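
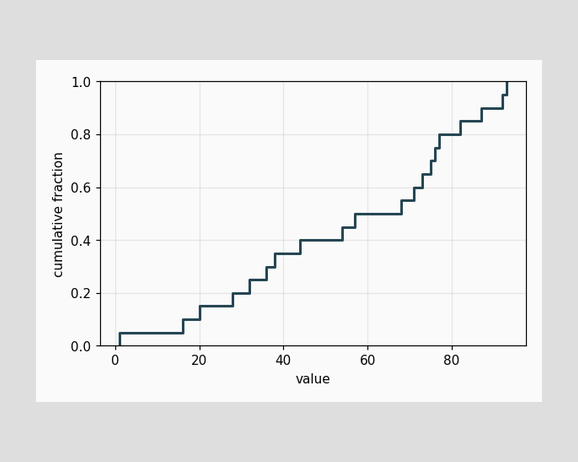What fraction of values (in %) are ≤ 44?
At x=44 the ECDF step is at 40%.

40%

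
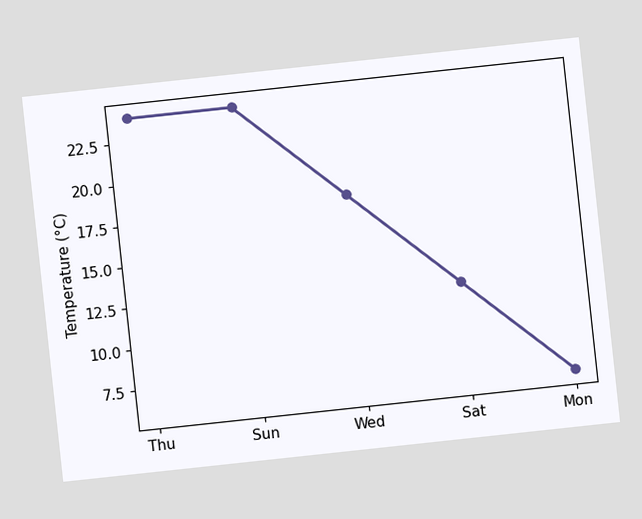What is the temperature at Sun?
24°C

The chart is tilted about 6° counter-clockwise. At Sun, the line is at 24°C.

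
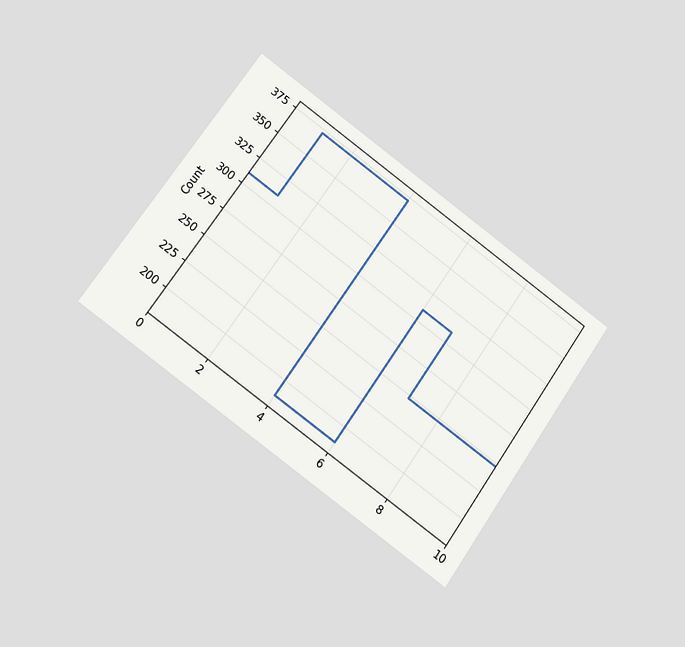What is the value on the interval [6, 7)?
The chart is tilted about 35° clockwise and viewed at a slight angle. On [6, 7) the step sits at 310.

310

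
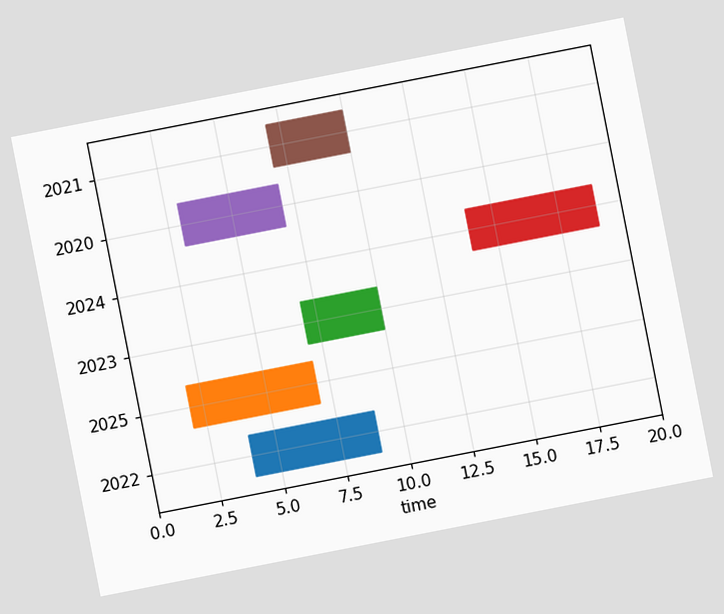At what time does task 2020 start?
3

The chart is tilted about 11° counter-clockwise. The 2020 bar begins at t=3.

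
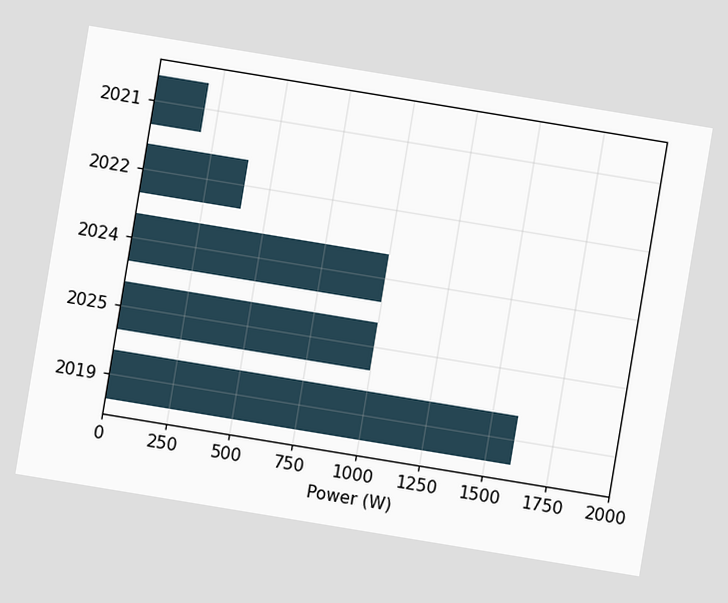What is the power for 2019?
1600W

The chart is tilted about 9° clockwise. Reading along the chart's x-axis, the 2019 bar reaches 1600W.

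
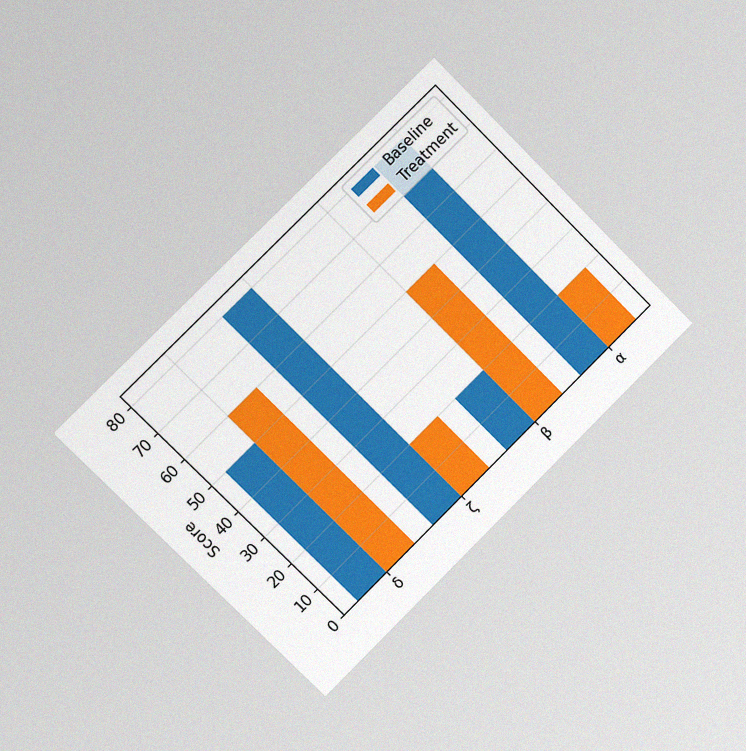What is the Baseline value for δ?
50

The chart is tilted about 45° counter-clockwise and viewed slightly from the left, with some photo noise. The Baseline bar at δ reaches 50 on the y-axis.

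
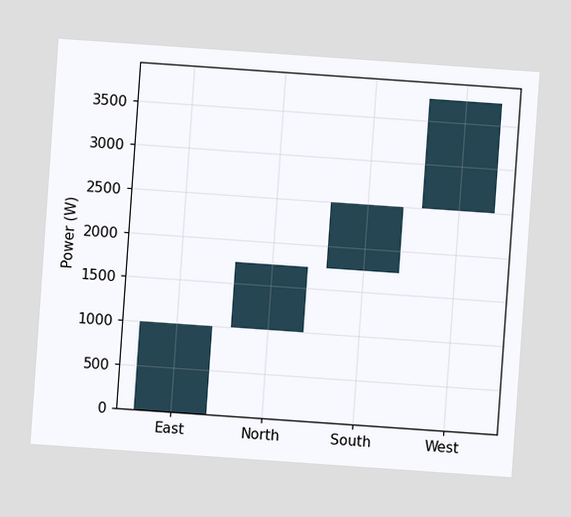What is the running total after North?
1750W

The chart is tilted about 4° clockwise. After North the running total reaches 1750W.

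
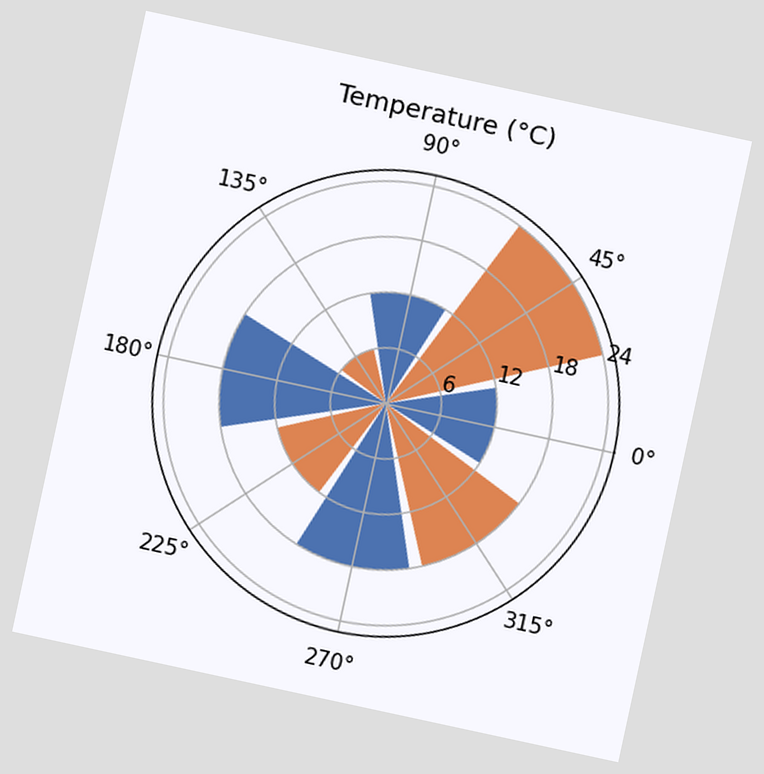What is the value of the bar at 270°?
18°C

The chart is tilted about 12° clockwise. The bar at 270° reaches 18°C on the radial axis.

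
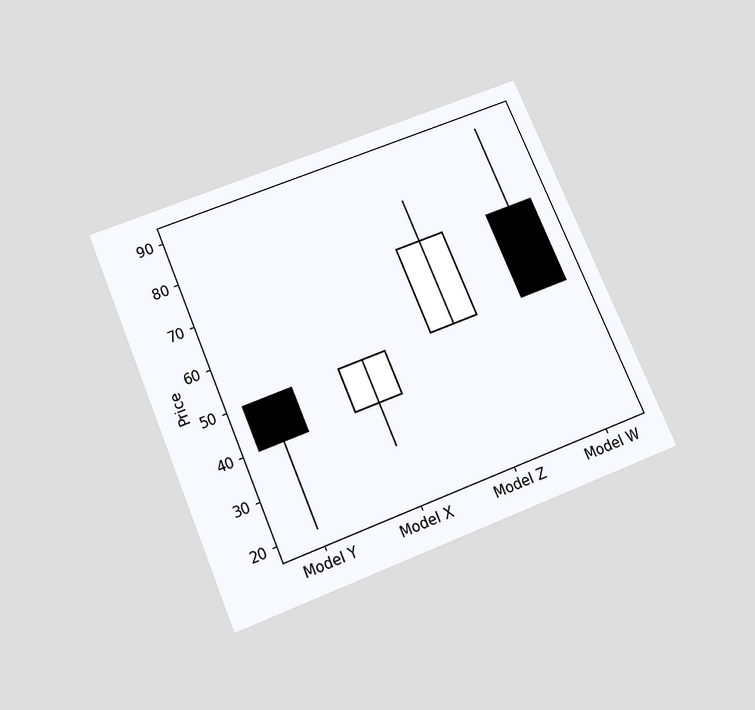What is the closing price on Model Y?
40

The chart is tilted about 23° counter-clockwise and viewed slightly from below. The Model Y candle closes at 40.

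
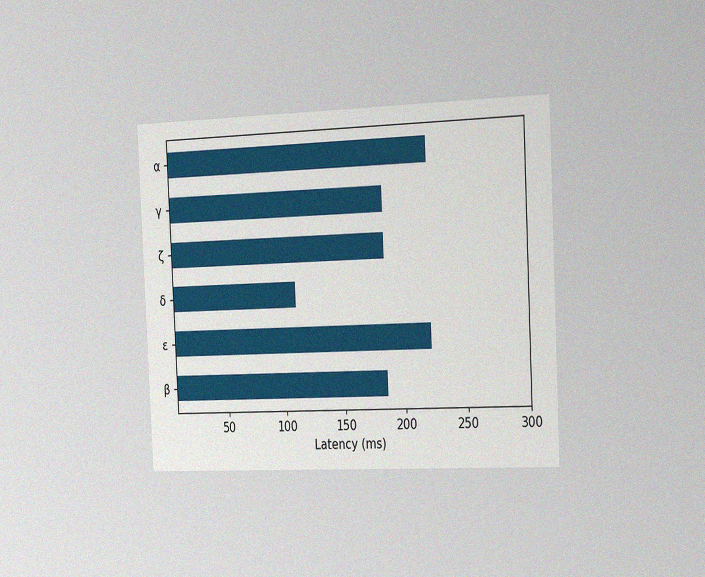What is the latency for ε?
222ms

The chart is tilted about 3° counter-clockwise and viewed slightly from the right, with some photo noise. Reading along the chart's x-axis, the ε bar reaches 222ms.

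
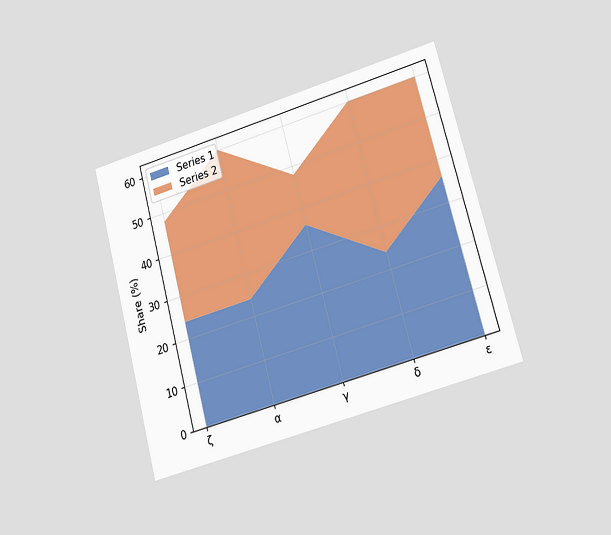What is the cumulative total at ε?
60%

The chart is tilted about 15° counter-clockwise and viewed at a slight angle. The stacked total at ε reaches 60%.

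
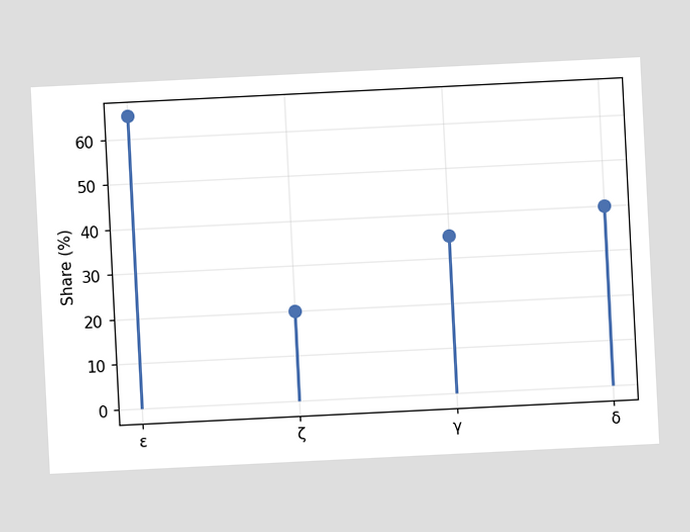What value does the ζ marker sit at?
20%

The chart is tilted about 3° counter-clockwise. The ζ marker sits at 20%.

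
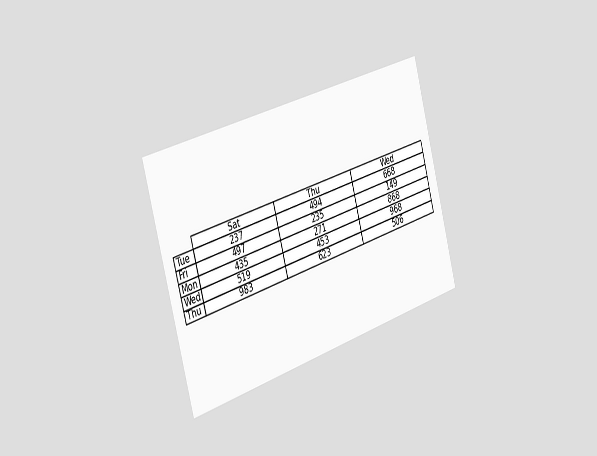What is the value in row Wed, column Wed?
968

The chart is tilted about 16° counter-clockwise and viewed slightly from the left. The (Wed, Wed) cell reads 968.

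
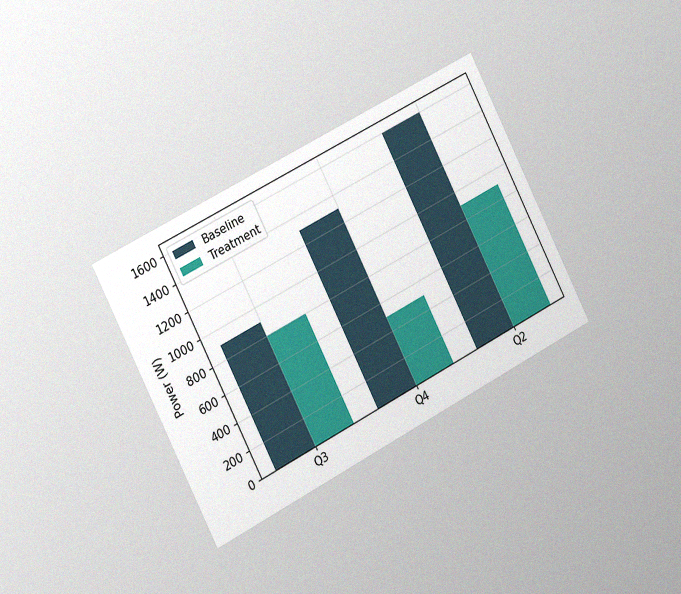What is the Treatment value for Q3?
The chart is tilted about 27° counter-clockwise and viewed slightly from the left, with some photo noise. The Treatment bar at Q3 reaches 800W on the y-axis.

800W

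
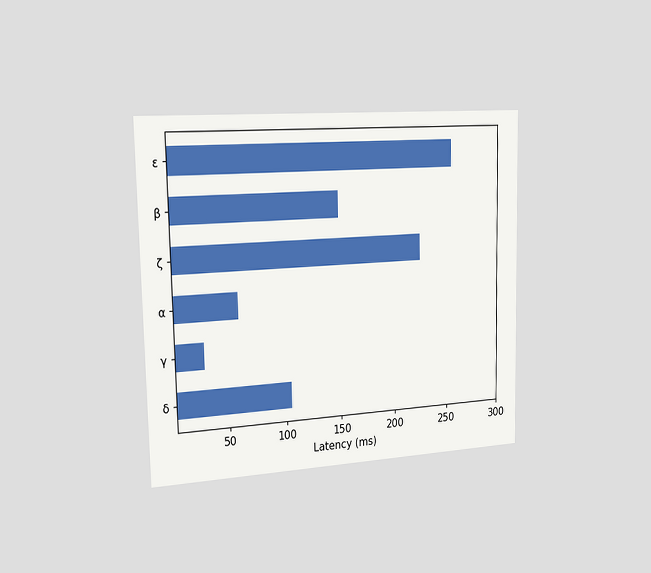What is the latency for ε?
The chart is viewed slightly from the left. Reading along the chart's x-axis, the ε bar reaches 255ms.

255ms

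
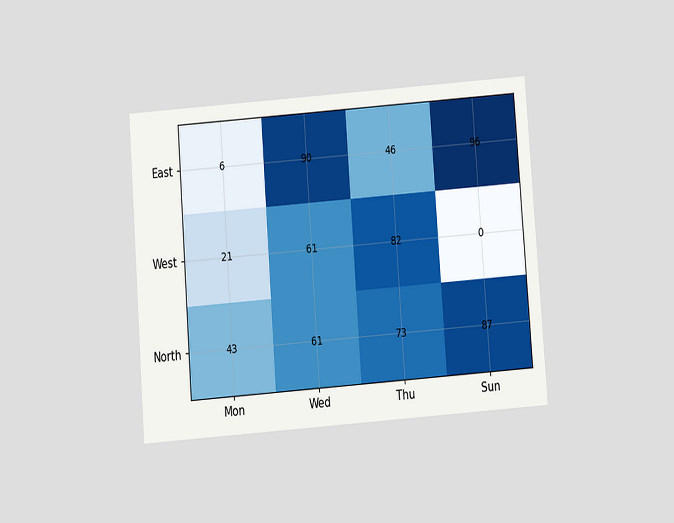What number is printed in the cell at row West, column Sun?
The chart is tilted about 4° counter-clockwise and viewed slightly from below. The (West, Sun) cell reads 0.

0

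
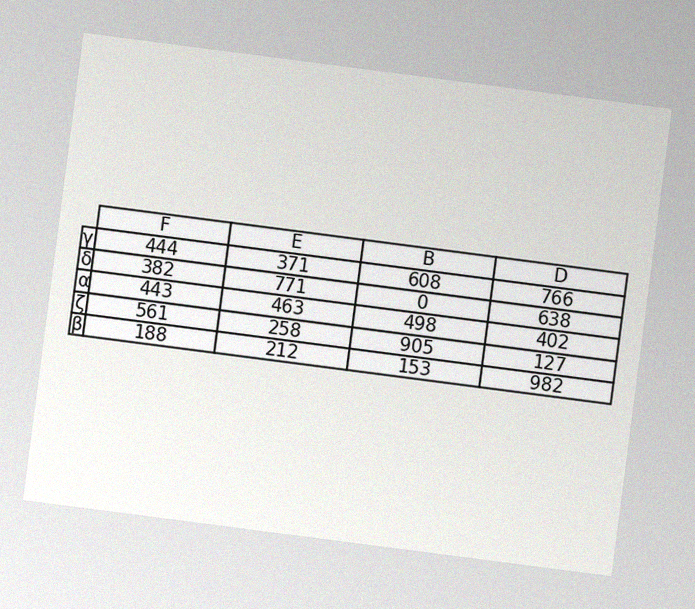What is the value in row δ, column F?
382

The chart is tilted about 7° clockwise, with some photo noise. The (δ, F) cell reads 382.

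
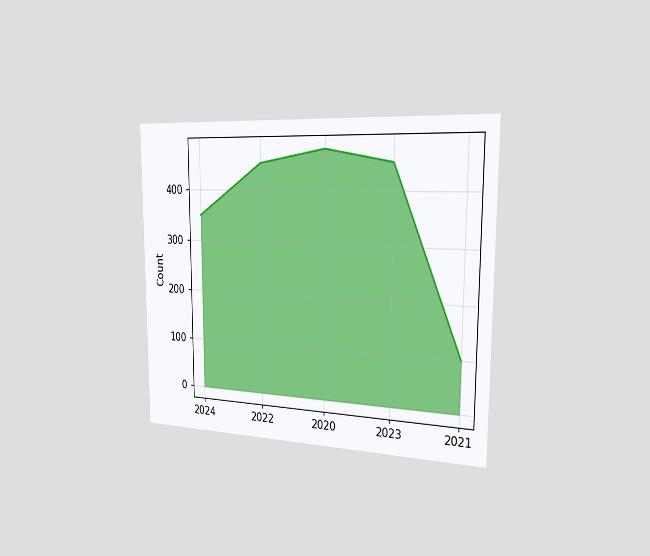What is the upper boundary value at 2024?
350

The chart is viewed slightly from the right. At 2024 the upper boundary is at 350.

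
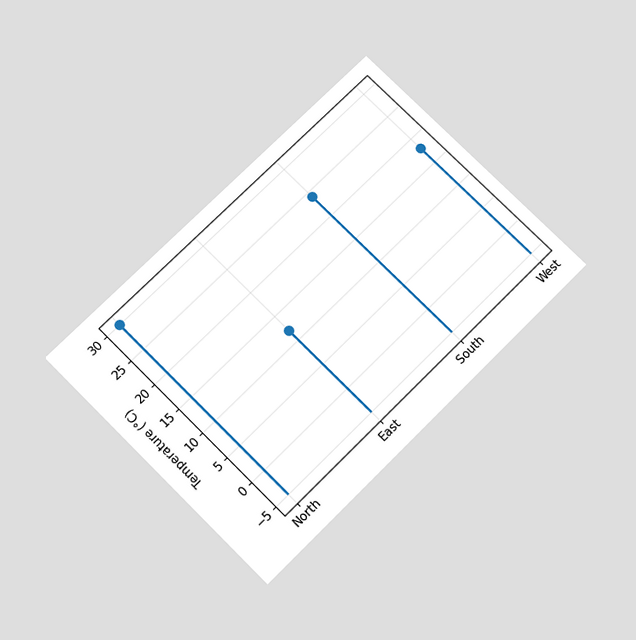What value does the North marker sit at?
30°C

The chart is tilted about 45° counter-clockwise and viewed slightly from below. The North marker sits at 30°C.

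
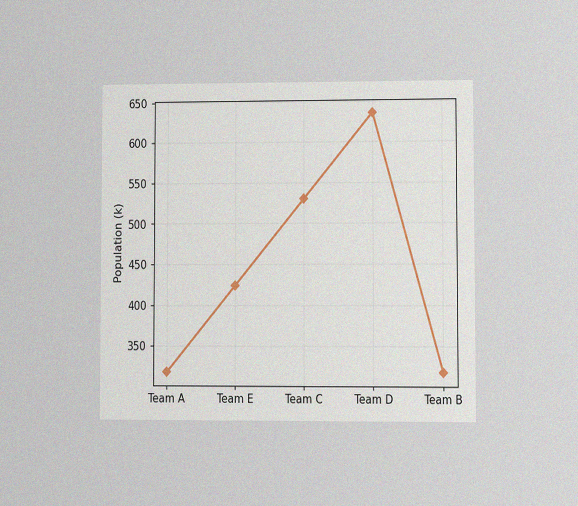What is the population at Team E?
The chart is viewed at a slight angle, with some photo noise. At Team E, the line is at 424k.

424k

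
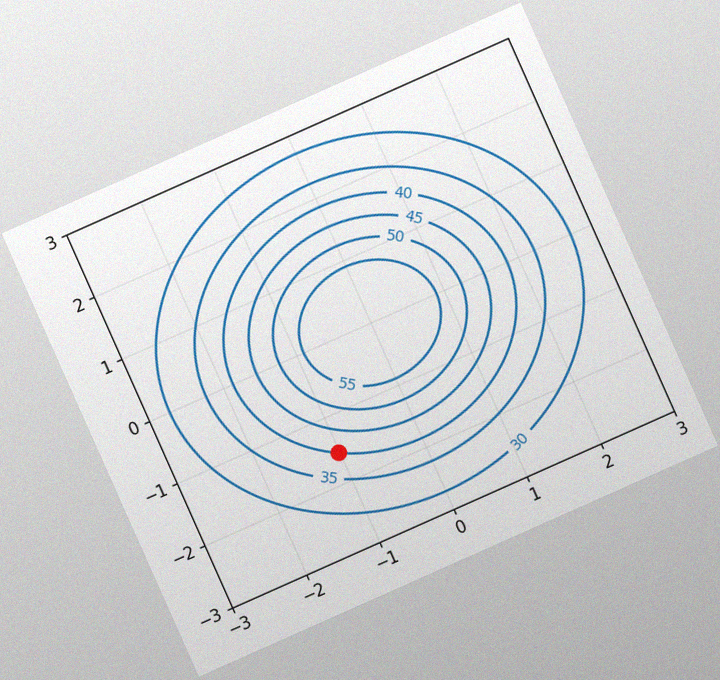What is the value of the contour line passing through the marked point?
The chart is tilted about 24° counter-clockwise, with some photo noise. The marked point sits on the contour labelled 40.

40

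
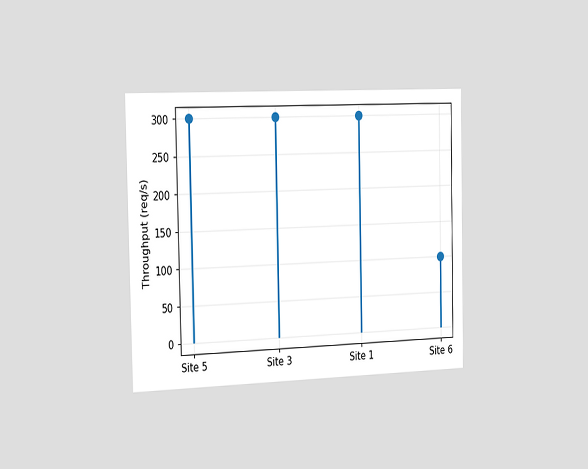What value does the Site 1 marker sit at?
300req/s

The chart is viewed slightly from the left. The Site 1 marker sits at 300req/s.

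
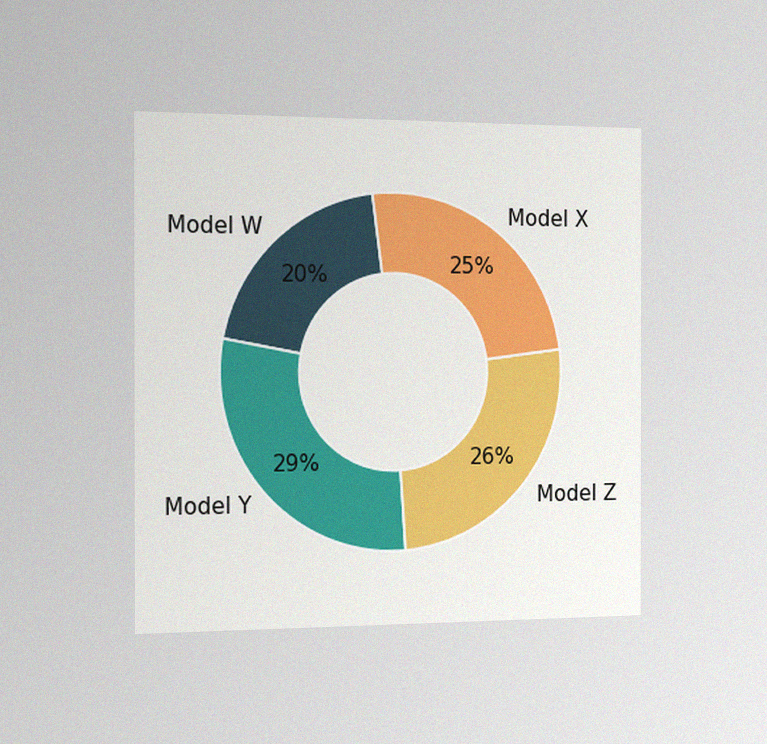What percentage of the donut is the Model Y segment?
The chart is viewed slightly from the left, with some photo noise. The Model Y segment takes up 29% of the ring.

29%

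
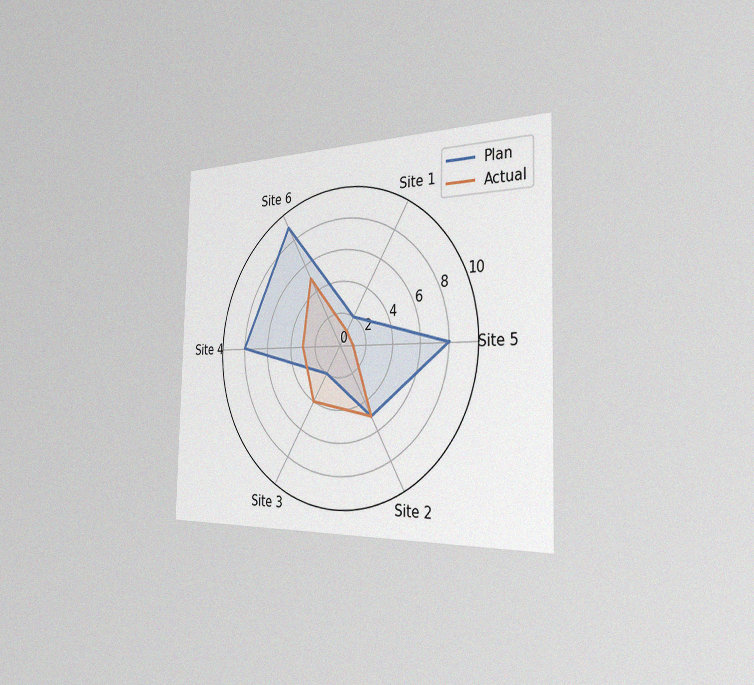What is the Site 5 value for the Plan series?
8

The chart is viewed slightly from the right, with some photo noise. On the Site 5 axis, Plan reaches 8.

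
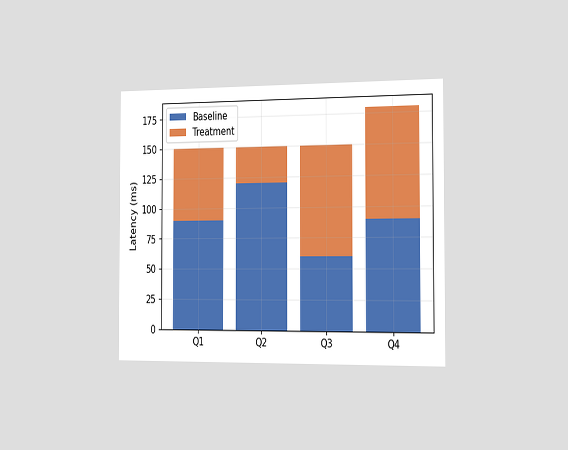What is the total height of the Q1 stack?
150ms

The chart is viewed slightly from the right. The Q1 stack's top reaches 150ms on the y-axis.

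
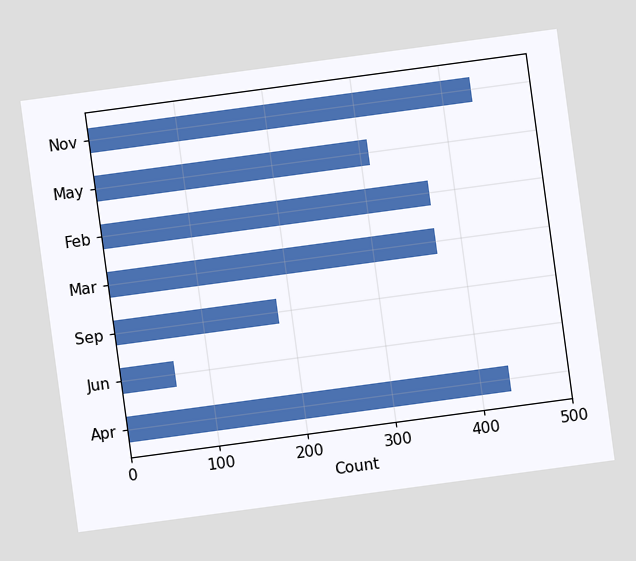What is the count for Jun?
The chart is tilted about 8° counter-clockwise. Reading along the chart's x-axis, the Jun bar reaches 62.

62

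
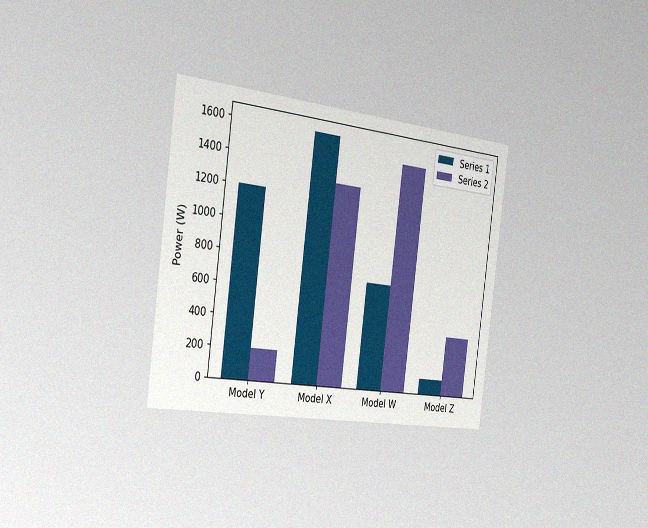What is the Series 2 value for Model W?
1500W

The chart is tilted about 7° clockwise and viewed slightly from the left, with some photo noise. The Series 2 bar at Model W reaches 1500W on the y-axis.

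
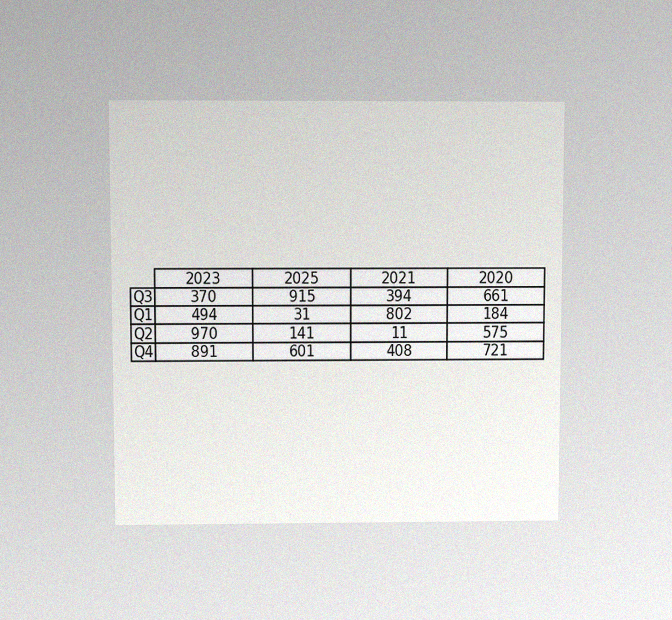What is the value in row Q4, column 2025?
601

The chart is viewed slightly from above, with some photo noise. The (Q4, 2025) cell reads 601.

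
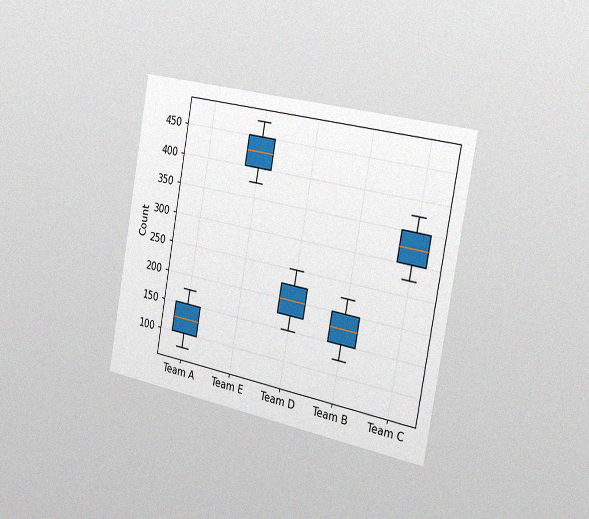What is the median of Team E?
425

The chart is tilted about 10° clockwise and viewed slightly from the right, with some photo noise. The median line in the Team E box sits at 425.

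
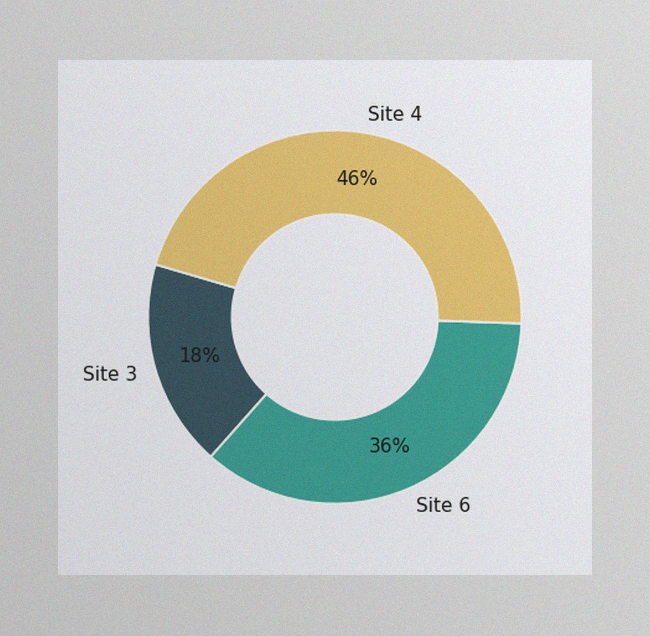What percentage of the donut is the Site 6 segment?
36%

The image has some photo noise and uneven lighting. The Site 6 segment takes up 36% of the ring.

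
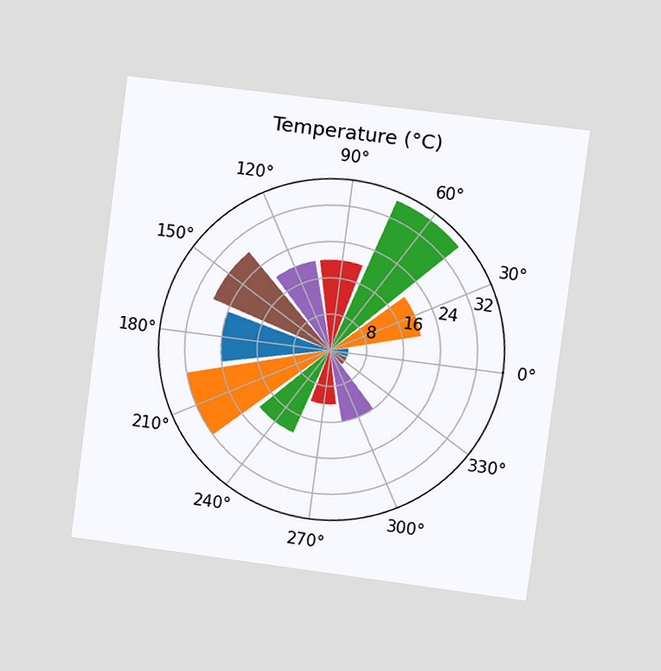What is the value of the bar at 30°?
20°C

The chart is tilted about 7° clockwise and viewed slightly from the right. The bar at 30° reaches 20°C on the radial axis.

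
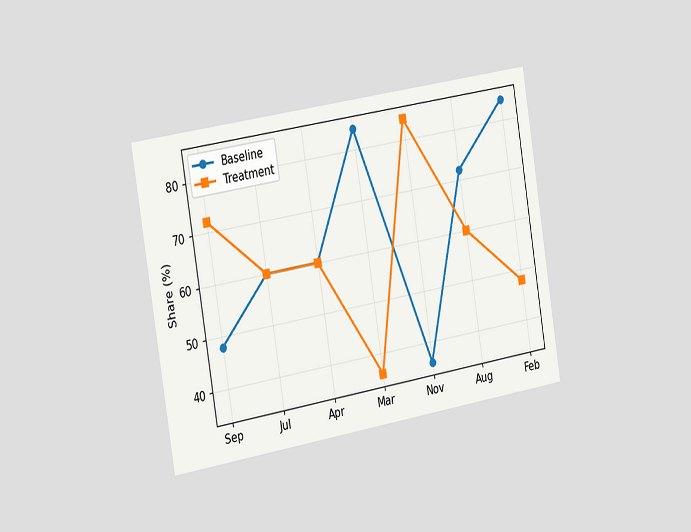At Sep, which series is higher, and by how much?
Treatment, by 24%

The chart is tilted about 9° counter-clockwise and viewed slightly from the left. At Sep, Treatment sits above the other line by 24%.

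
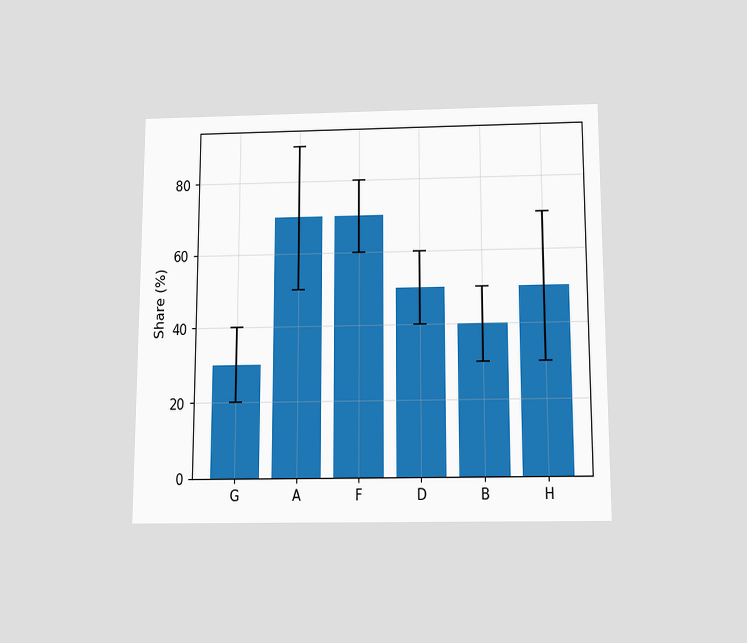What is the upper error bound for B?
The chart is viewed slightly from below. The B bar's upper whisker reaches 50%.

50%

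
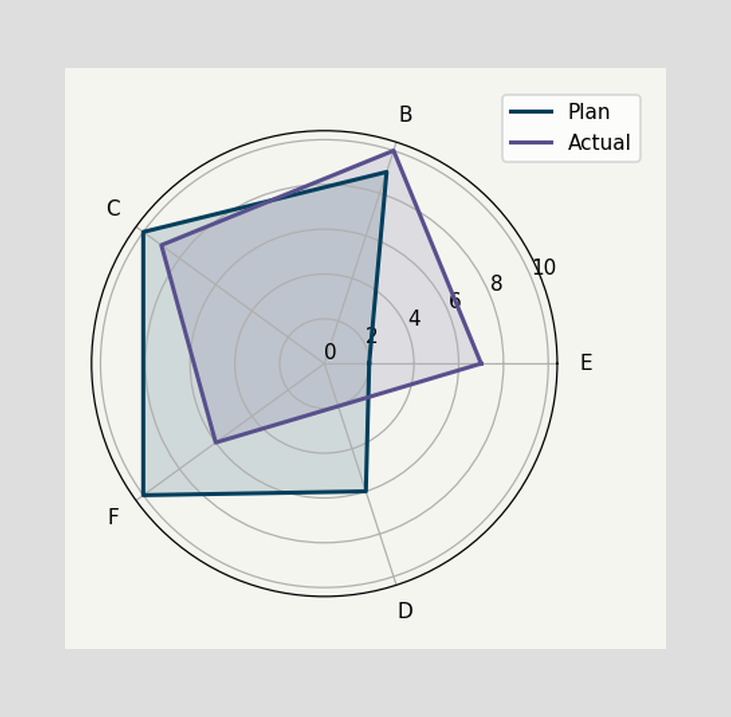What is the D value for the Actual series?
On the D axis, Actual reaches 2.

2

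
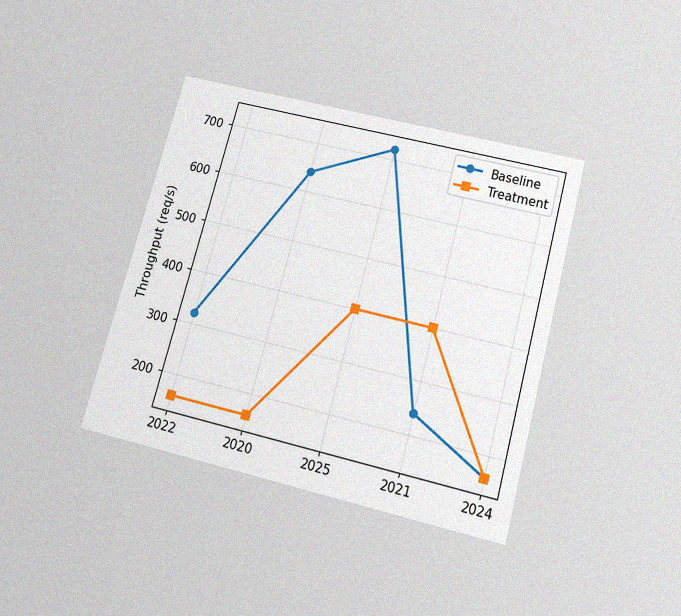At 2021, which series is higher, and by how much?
Treatment, by 160req/s

The chart is tilted about 15° clockwise and viewed slightly from below, with some photo noise. At 2021, Treatment sits above the other line by 160req/s.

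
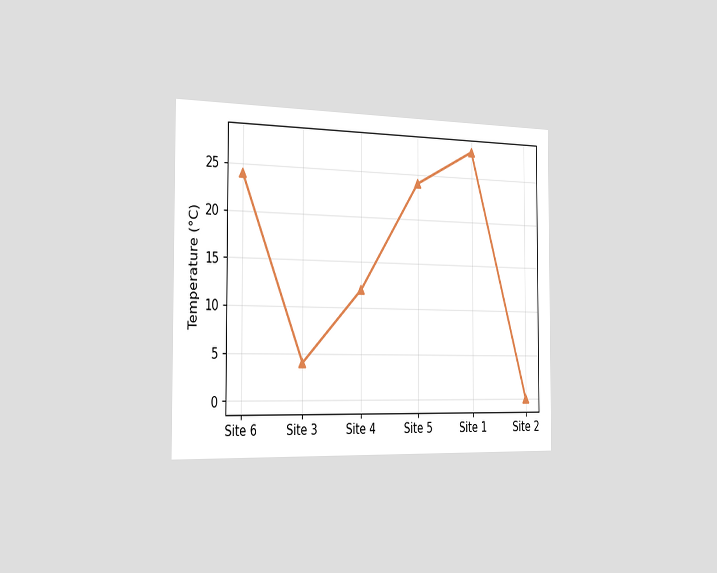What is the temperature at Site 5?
The chart is viewed slightly from the left. At Site 5, the line is at 24°C.

24°C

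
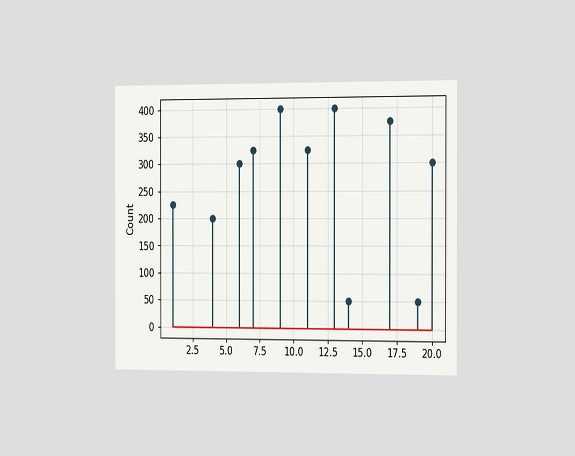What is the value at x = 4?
The chart is viewed slightly from the right. The stem at x=4 reaches 200.

200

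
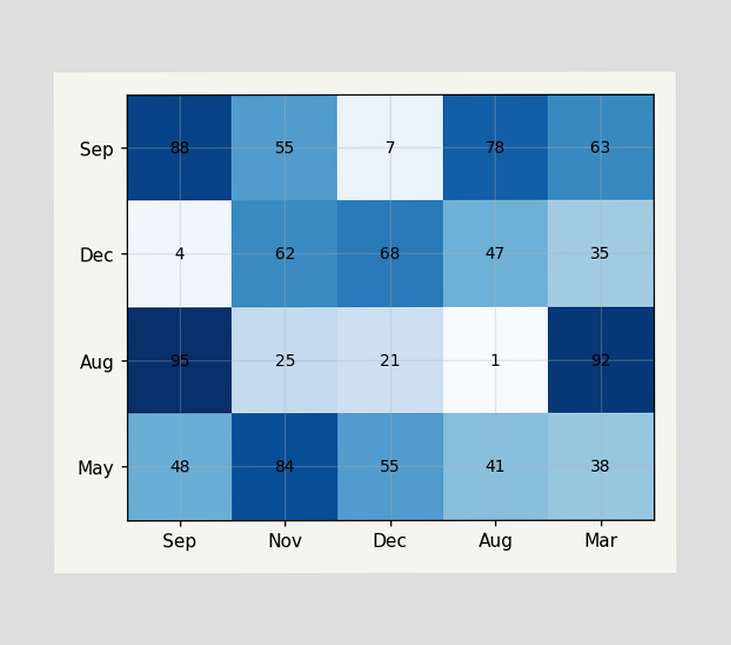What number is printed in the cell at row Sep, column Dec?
The (Sep, Dec) cell reads 7.

7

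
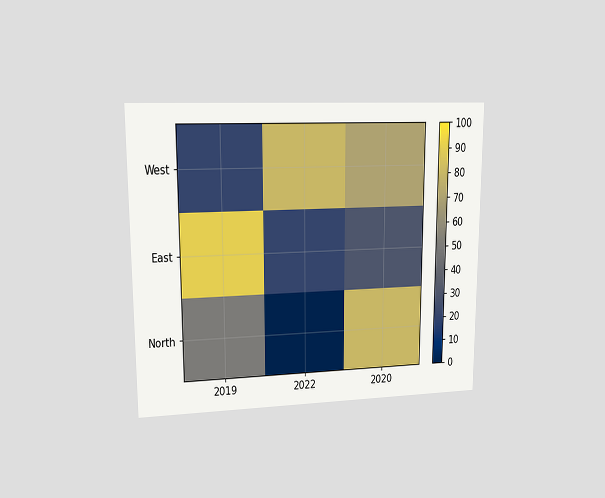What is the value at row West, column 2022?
80

The chart is viewed at a slight angle. Matching cell (West, 2022) against the colorbar gives 80.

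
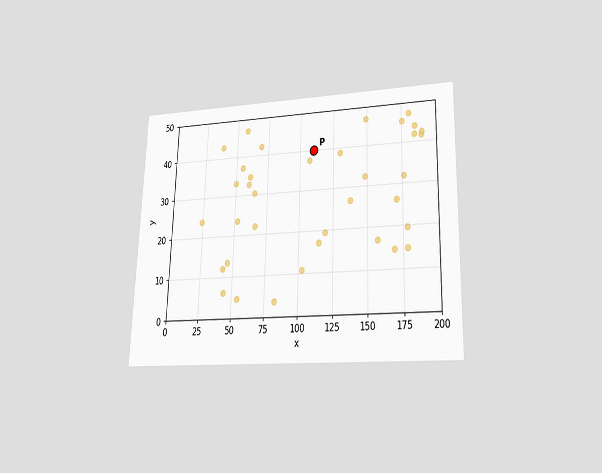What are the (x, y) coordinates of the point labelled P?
The chart is viewed slightly from below. Following the gridlines from P to each axis, P sits at (110, 40).

(110, 40)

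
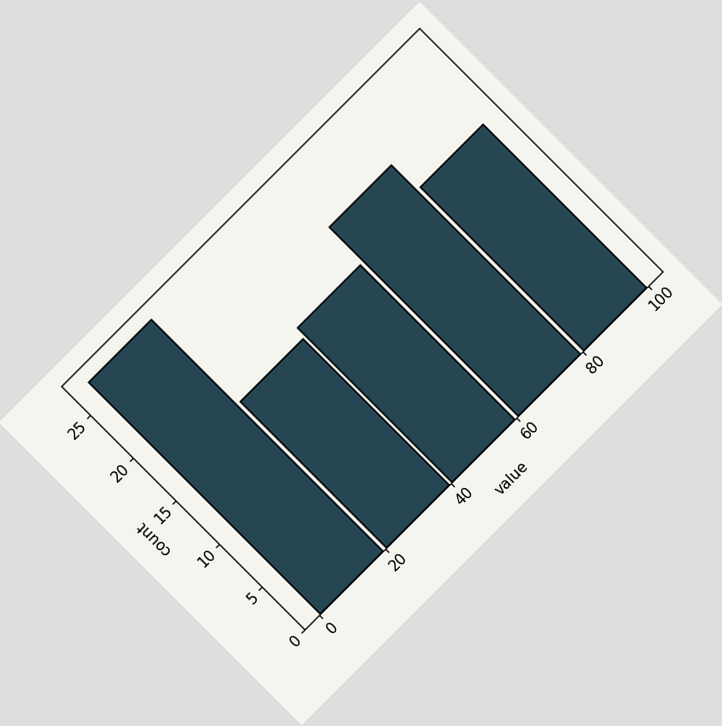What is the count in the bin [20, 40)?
The chart is tilted about 45° counter-clockwise. The [20, 40) bin has height 17.

17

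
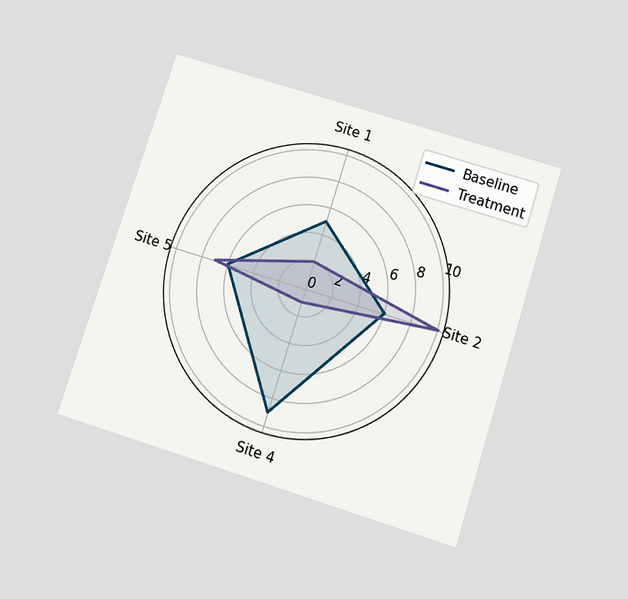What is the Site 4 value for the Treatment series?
The chart is tilted about 18° clockwise and viewed slightly from below. On the Site 4 axis, Treatment reaches 1.

1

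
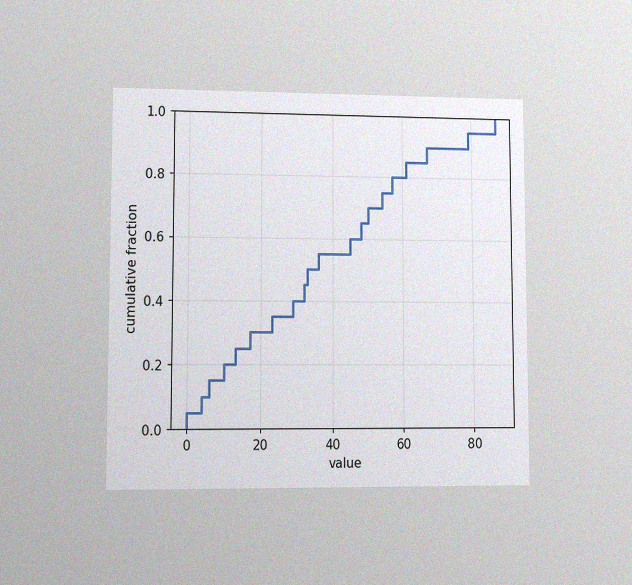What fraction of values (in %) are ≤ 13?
The chart is viewed at a slight angle, with some photo noise. At x=13 the ECDF step is at 25%.

25%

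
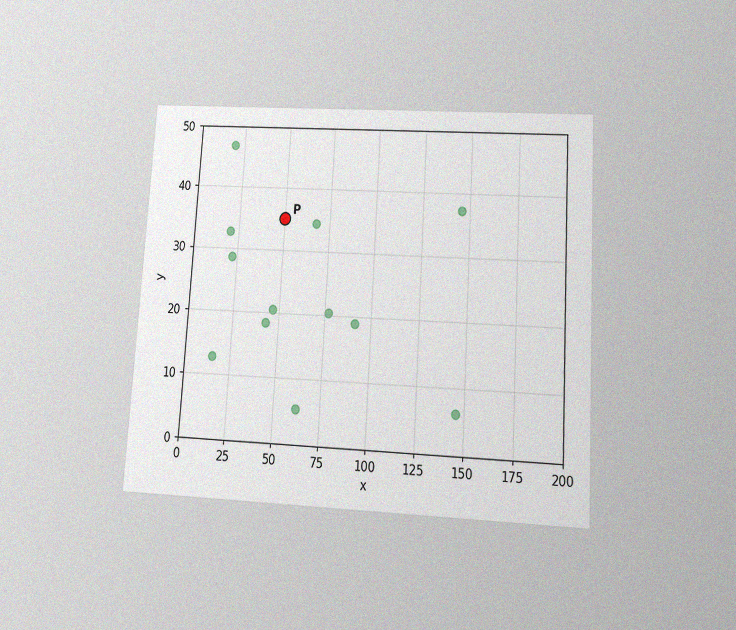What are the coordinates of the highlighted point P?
(50, 35)

The chart is tilted about 3° clockwise and viewed at a slight angle, with some photo noise. Following the gridlines from P to each axis, P sits at (50, 35).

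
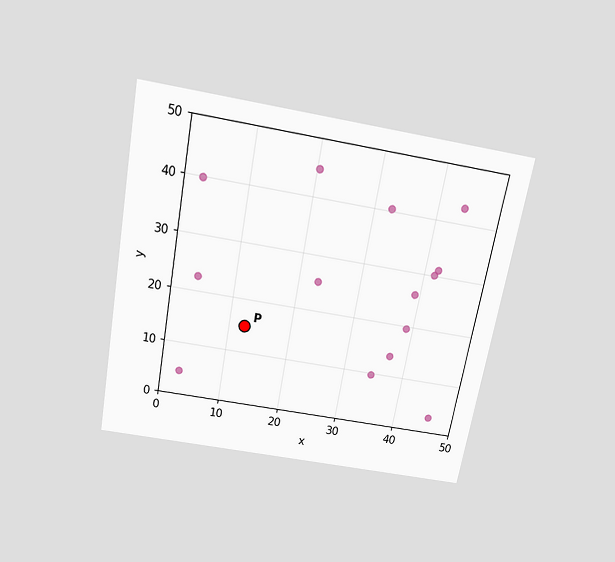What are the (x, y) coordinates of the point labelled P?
(12.5, 15)

The chart is tilted about 10° clockwise and viewed slightly from above. Following the gridlines from P to each axis, P sits at (12.5, 15).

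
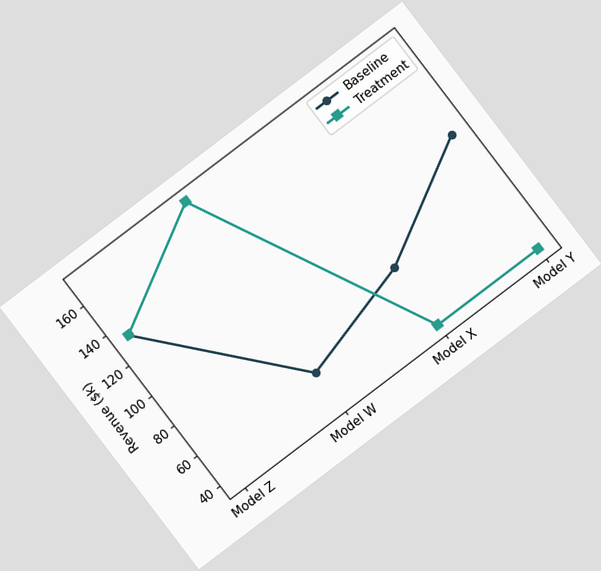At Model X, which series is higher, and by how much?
The chart is tilted about 37° counter-clockwise. At Model X, Baseline sits above the other line by $38k.

Baseline, by $38k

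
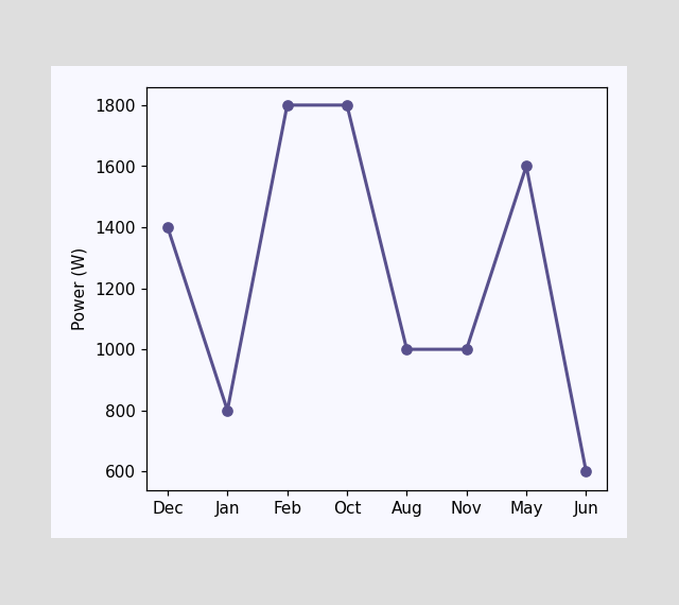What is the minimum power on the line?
600W

The lowest point is at Jun, and reading across to the y-axis gives 600W.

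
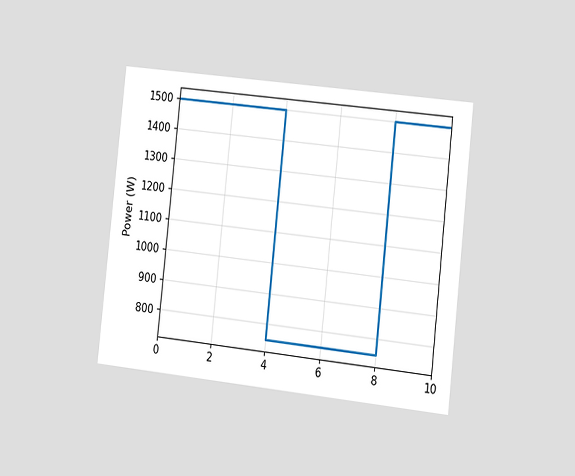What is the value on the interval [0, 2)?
1500W

The chart is tilted about 6° clockwise and viewed slightly from the right. On [0, 2) the step sits at 1500W.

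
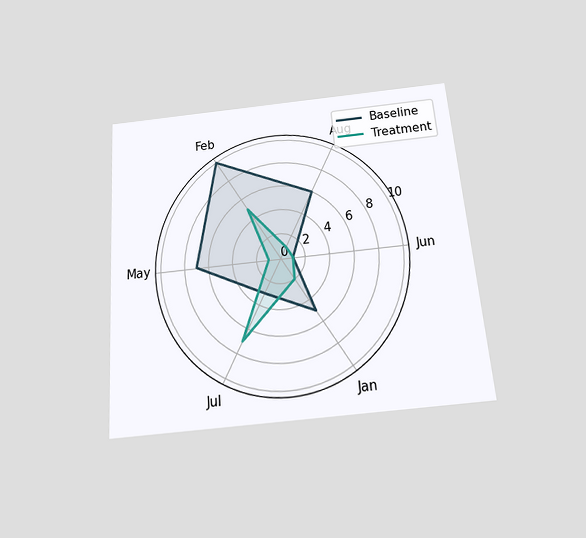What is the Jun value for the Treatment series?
The chart is tilted about 4° counter-clockwise and viewed slightly from below. On the Jun axis, Treatment reaches 1.

1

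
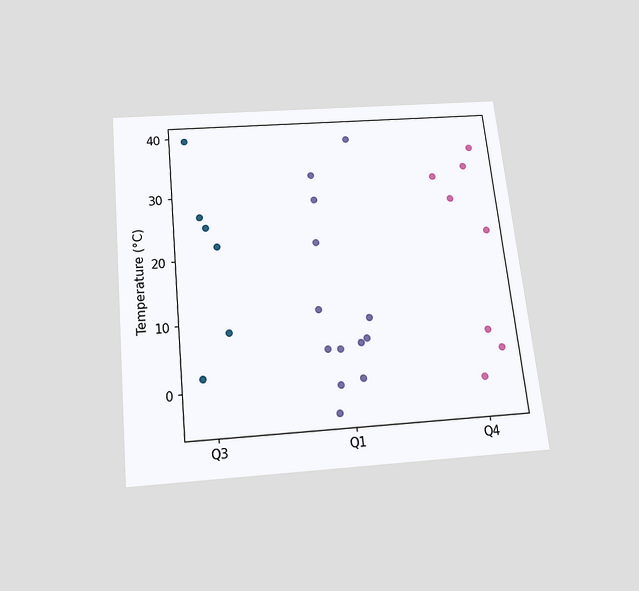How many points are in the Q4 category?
The chart is tilted about 6° counter-clockwise and viewed slightly from below. Counting the markers in the Q4 column gives 8.

8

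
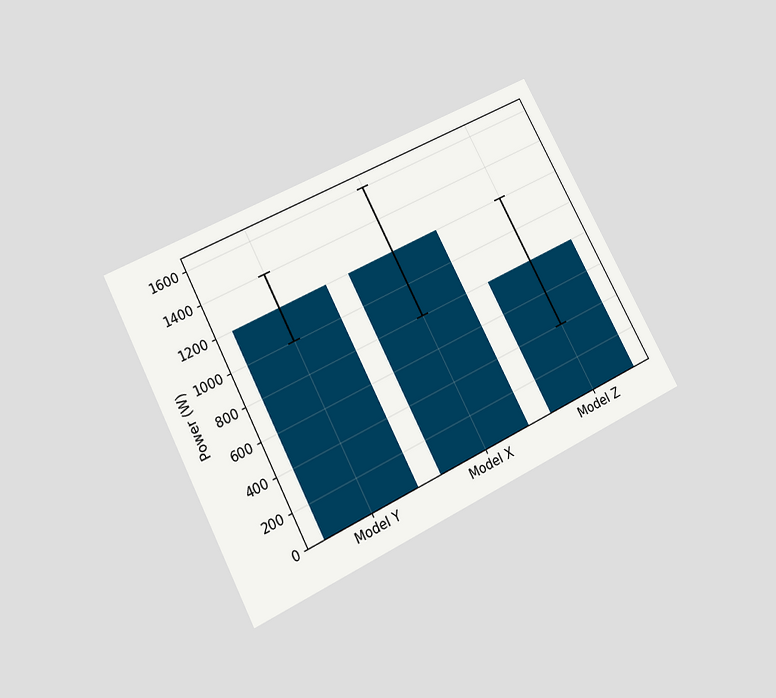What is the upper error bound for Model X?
1600W

The chart is tilted about 27° counter-clockwise and viewed slightly from below. The Model X bar's upper whisker reaches 1600W.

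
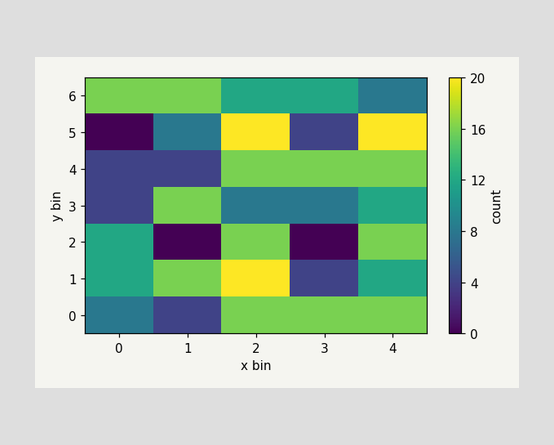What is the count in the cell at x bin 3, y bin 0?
16

Matching the cell (3, 0) against the colorbar gives 16.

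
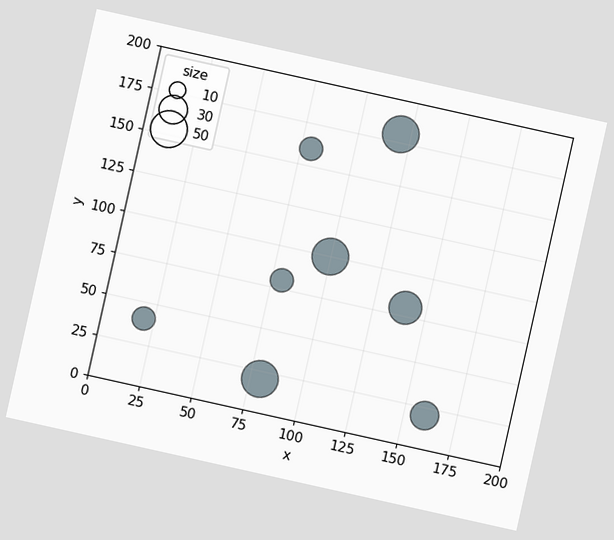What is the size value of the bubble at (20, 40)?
20

The chart is tilted about 13° clockwise. Matching the bubble at (20, 40) against the size legend gives 20.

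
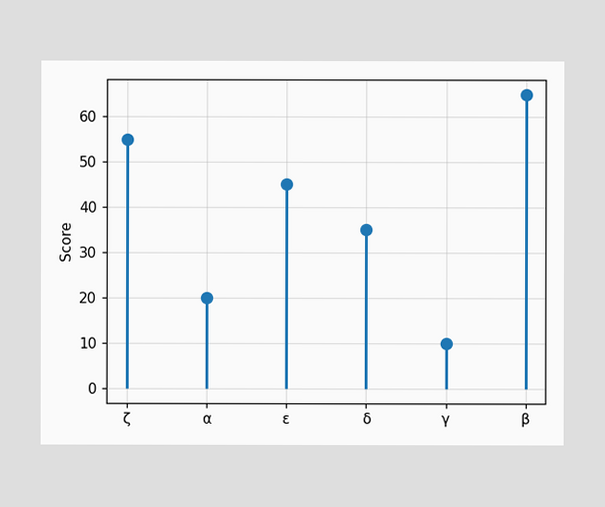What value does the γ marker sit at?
The γ marker sits at 10.

10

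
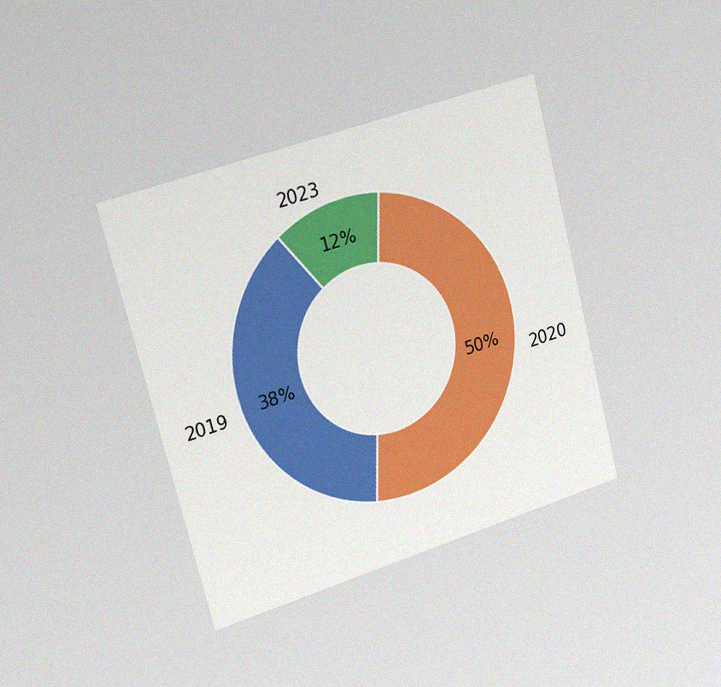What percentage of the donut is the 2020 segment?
50%

The chart is tilted about 15° counter-clockwise and viewed slightly from the left, with some photo noise. The 2020 segment takes up 50% of the ring.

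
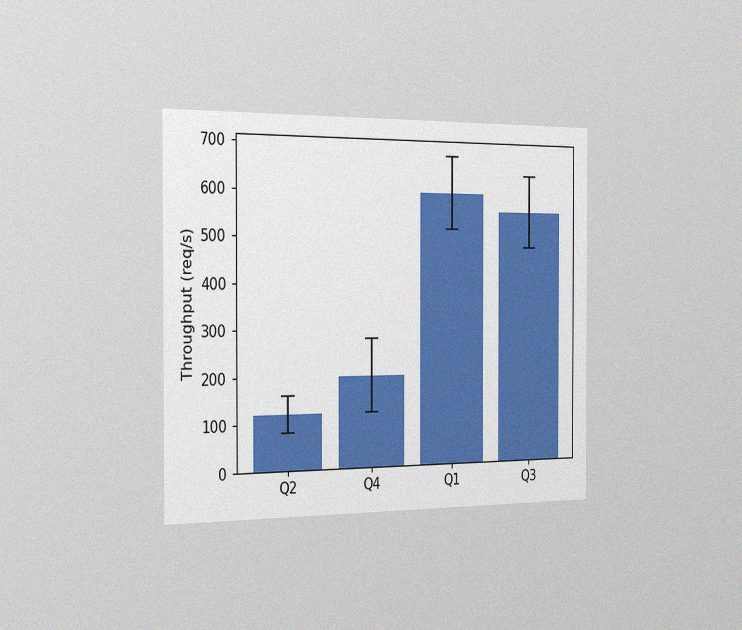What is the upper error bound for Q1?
680req/s

The chart is viewed slightly from the left, with some photo noise. The Q1 bar's upper whisker reaches 680req/s.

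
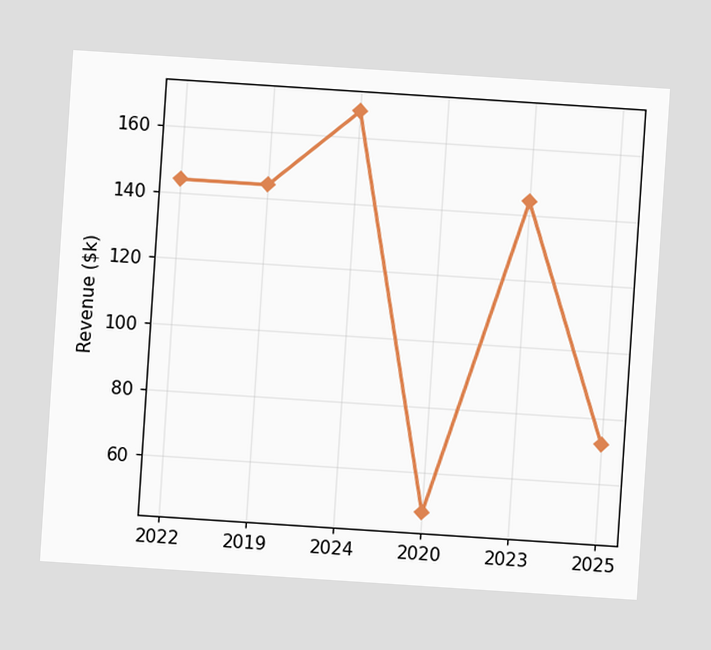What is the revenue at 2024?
The chart is tilted about 4° clockwise. At 2024, the line is at $168k.

$168k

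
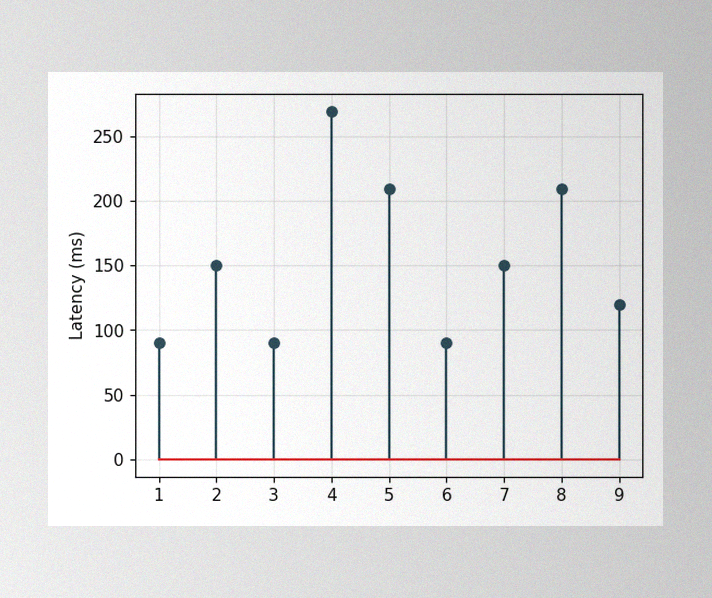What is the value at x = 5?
210ms

The image has some photo noise and uneven lighting. The stem at x=5 reaches 210ms.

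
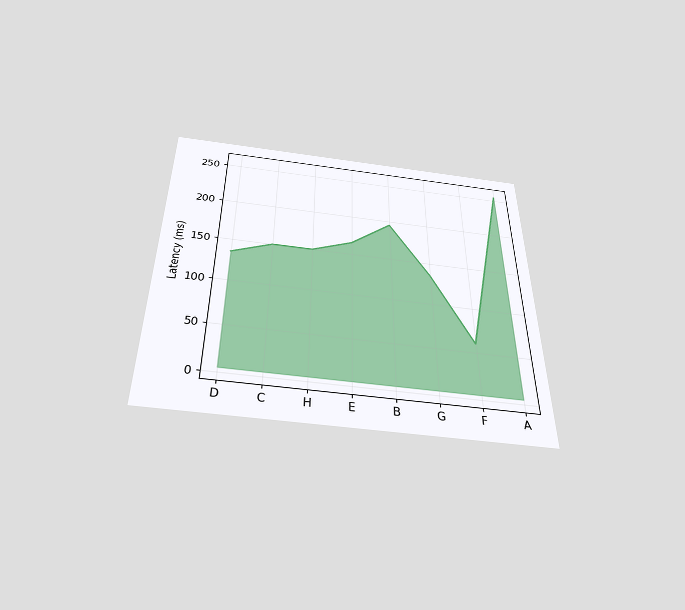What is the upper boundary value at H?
The chart is viewed slightly from below. At H the upper boundary is at 150ms.

150ms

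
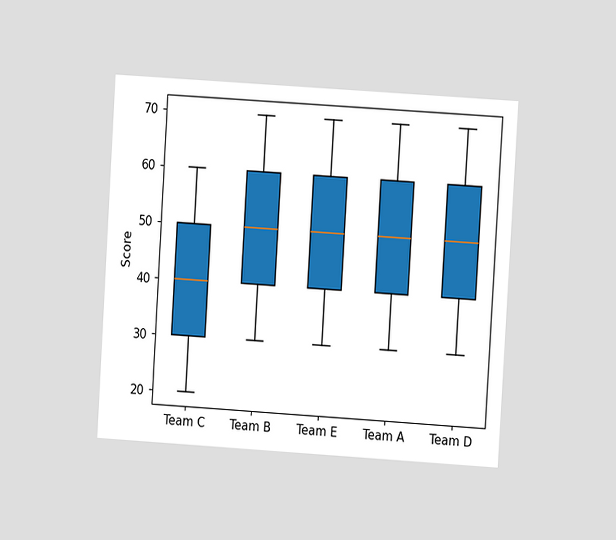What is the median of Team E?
The chart is tilted about 3° clockwise and viewed at a slight angle. The median line in the Team E box sits at 50.

50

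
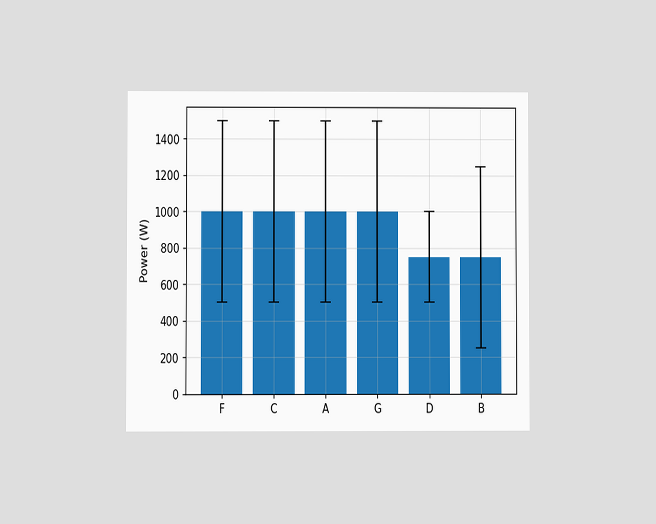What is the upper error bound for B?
The chart is viewed at a slight angle. The B bar's upper whisker reaches 1250W.

1250W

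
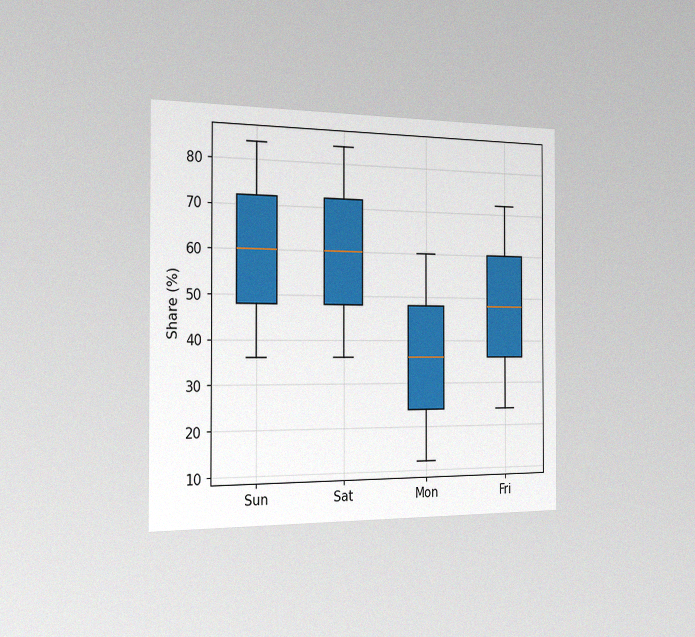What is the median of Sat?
60%

The chart is viewed slightly from the left, with some photo noise. The median line in the Sat box sits at 60%.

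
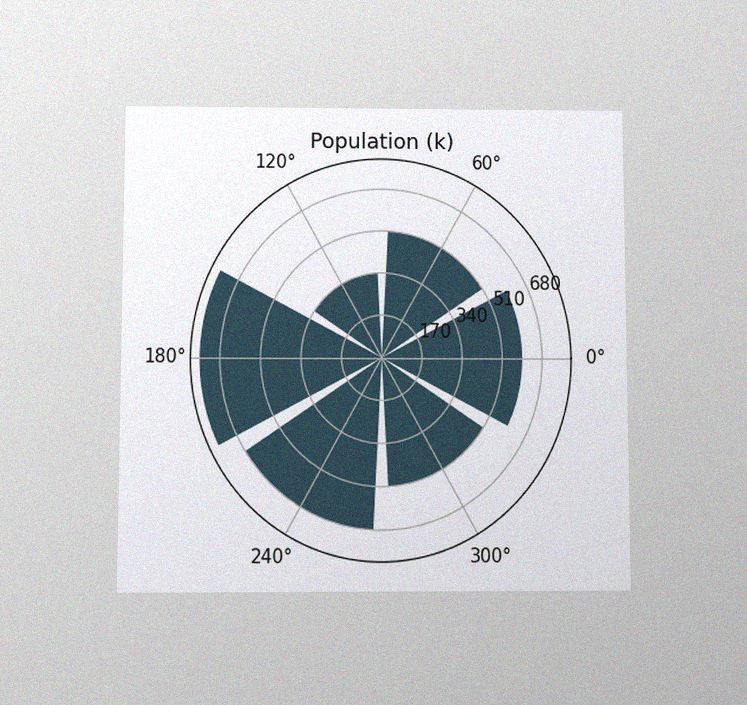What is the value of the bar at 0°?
The chart is viewed at a slight angle, with some photo noise. The bar at 0° reaches 595k on the radial axis.

595k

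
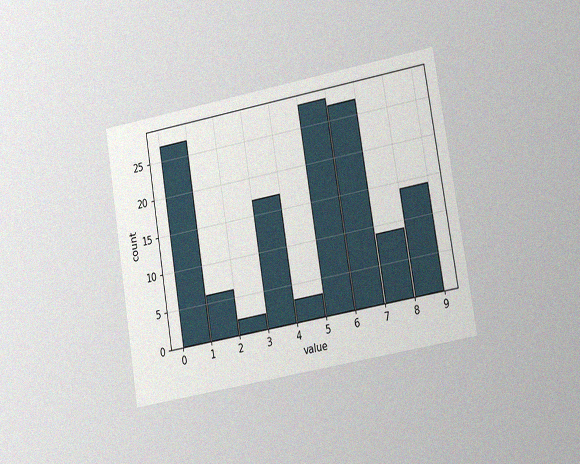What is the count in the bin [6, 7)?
The chart is tilted about 9° counter-clockwise and viewed slightly from the right, with some photo noise. The [6, 7) bin has height 27.

27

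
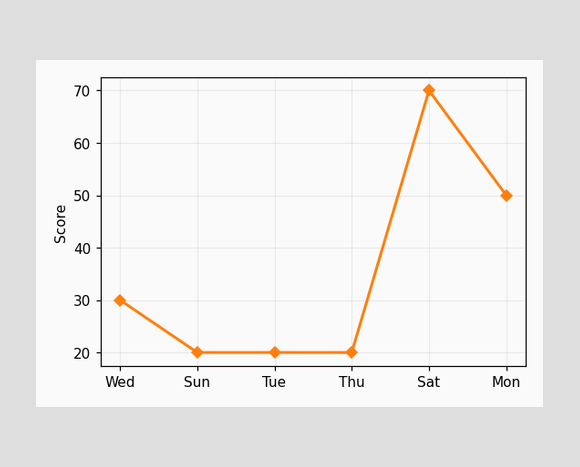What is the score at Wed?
30

At Wed, the line is at 30.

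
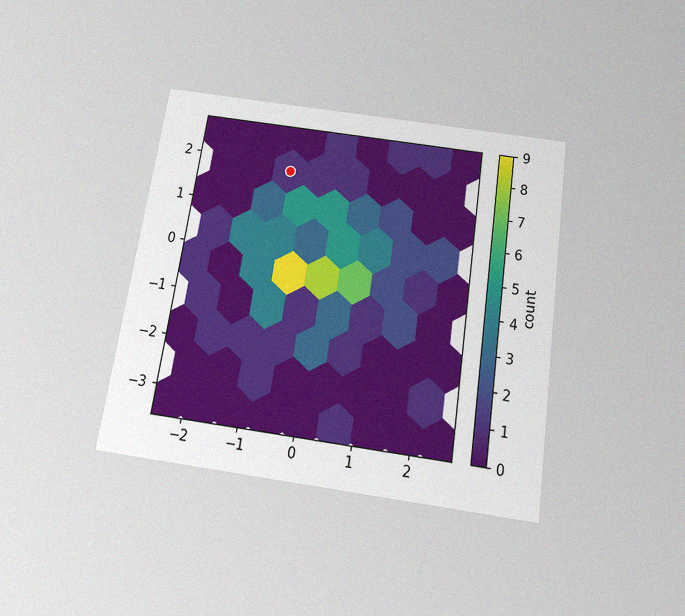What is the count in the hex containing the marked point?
1

The chart is tilted about 8° clockwise and viewed slightly from below, with some photo noise. The marked hex reads 1 on the colorbar.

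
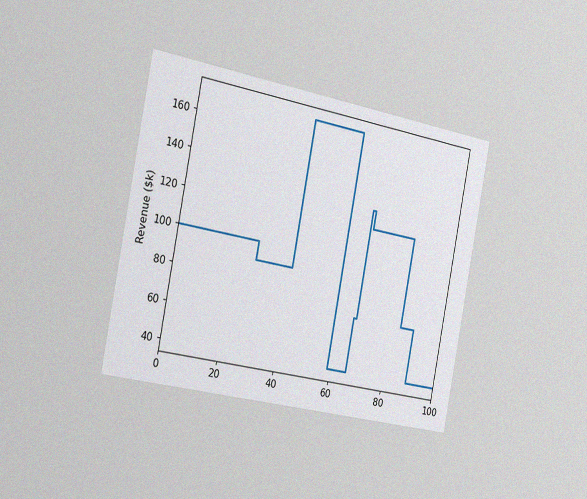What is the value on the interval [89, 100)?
$40k

The chart is tilted about 11° clockwise and viewed slightly from the left, with some photo noise. On [89, 100) the step sits at $40k.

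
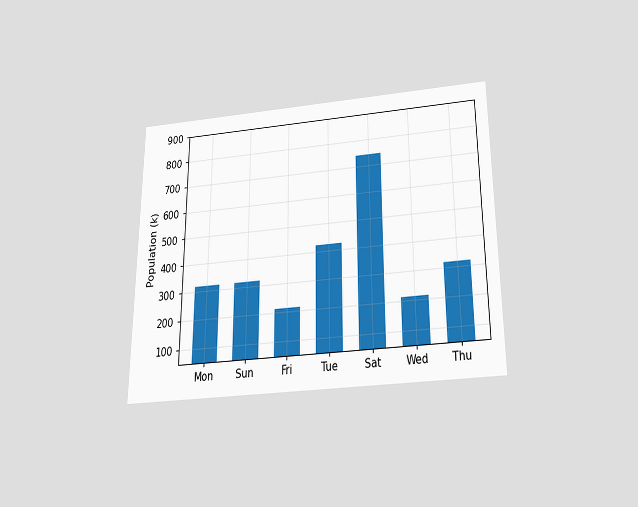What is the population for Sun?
318k

The chart is viewed slightly from below. Reading along the chart's y-axis, the Sun bar reaches 318k.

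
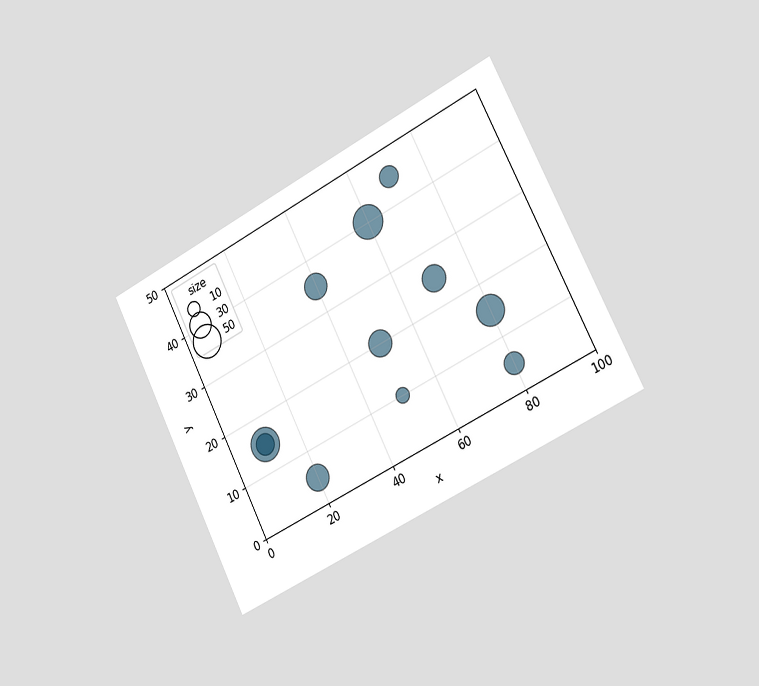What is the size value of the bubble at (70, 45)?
20

The chart is tilted about 27° counter-clockwise and viewed slightly from the right. Matching the bubble at (70, 45) against the size legend gives 20.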